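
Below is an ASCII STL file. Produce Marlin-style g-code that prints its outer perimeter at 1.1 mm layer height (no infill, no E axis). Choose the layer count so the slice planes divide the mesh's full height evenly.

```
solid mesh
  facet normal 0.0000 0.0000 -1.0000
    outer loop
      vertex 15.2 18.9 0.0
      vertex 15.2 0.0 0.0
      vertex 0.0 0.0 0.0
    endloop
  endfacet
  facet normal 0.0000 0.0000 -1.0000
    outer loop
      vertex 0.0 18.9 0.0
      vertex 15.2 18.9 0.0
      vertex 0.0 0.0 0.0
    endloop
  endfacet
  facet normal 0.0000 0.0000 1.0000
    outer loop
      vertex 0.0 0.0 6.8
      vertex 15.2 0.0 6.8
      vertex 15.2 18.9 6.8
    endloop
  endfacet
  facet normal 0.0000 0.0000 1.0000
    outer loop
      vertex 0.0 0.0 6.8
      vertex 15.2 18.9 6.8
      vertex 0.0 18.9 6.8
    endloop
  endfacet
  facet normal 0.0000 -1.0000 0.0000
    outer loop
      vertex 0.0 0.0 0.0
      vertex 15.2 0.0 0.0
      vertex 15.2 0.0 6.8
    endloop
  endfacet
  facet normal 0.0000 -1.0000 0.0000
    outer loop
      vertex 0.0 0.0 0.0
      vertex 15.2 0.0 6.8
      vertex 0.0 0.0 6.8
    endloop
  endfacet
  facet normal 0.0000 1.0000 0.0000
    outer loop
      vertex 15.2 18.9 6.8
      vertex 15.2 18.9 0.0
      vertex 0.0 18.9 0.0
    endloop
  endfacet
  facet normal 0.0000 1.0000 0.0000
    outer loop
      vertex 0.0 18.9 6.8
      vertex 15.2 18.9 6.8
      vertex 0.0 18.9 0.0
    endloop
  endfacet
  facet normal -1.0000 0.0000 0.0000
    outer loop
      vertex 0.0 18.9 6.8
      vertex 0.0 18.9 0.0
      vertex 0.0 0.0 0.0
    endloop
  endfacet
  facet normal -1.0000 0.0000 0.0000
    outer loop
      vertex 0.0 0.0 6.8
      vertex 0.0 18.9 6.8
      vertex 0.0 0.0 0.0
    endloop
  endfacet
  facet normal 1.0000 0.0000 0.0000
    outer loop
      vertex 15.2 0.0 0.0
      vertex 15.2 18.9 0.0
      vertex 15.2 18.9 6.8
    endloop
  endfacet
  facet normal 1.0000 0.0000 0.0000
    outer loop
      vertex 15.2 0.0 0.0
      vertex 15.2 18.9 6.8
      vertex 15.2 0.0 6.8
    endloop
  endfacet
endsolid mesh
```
; perimeter-only toolpath
G21 ; units = mm
G90 ; absolute positioning
G28 ; home
; layer 1
G0 Z1.1
G0 X0.0 Y0.0
G1 X15.2 Y0.0
G1 X15.2 Y18.9
G1 X0.0 Y18.9
G1 X0.0 Y0.0
; layer 2
G0 Z2.3
G0 X0.0 Y0.0
G1 X15.2 Y0.0
G1 X15.2 Y18.9
G1 X0.0 Y18.9
G1 X0.0 Y0.0
; layer 3
G0 Z3.4
G0 X0.0 Y0.0
G1 X15.2 Y0.0
G1 X15.2 Y18.9
G1 X0.0 Y18.9
G1 X0.0 Y0.0
; layer 4
G0 Z4.5
G0 X0.0 Y0.0
G1 X15.2 Y0.0
G1 X15.2 Y18.9
G1 X0.0 Y18.9
G1 X0.0 Y0.0
; layer 5
G0 Z5.7
G0 X0.0 Y0.0
G1 X15.2 Y0.0
G1 X15.2 Y18.9
G1 X0.0 Y18.9
G1 X0.0 Y0.0
; layer 6
G0 Z6.8
G0 X0.0 Y0.0
G1 X15.2 Y0.0
G1 X15.2 Y18.9
G1 X0.0 Y18.9
G1 X0.0 Y0.0
M2 ; end

The solid is a rectangular box, roughly 15.2 × 18.9 mm footprint and 6.8 mm tall. Slicing at Δz = 1.1 mm — 6 equal slices spanning the solid's height, so layer i sits at z = i·h/6 — gives 6 non-empty perimeters. Each is a 4-segment closed polygon; G0 lifts to the layer z and rapids to the start vertex, then G1 traces the edges.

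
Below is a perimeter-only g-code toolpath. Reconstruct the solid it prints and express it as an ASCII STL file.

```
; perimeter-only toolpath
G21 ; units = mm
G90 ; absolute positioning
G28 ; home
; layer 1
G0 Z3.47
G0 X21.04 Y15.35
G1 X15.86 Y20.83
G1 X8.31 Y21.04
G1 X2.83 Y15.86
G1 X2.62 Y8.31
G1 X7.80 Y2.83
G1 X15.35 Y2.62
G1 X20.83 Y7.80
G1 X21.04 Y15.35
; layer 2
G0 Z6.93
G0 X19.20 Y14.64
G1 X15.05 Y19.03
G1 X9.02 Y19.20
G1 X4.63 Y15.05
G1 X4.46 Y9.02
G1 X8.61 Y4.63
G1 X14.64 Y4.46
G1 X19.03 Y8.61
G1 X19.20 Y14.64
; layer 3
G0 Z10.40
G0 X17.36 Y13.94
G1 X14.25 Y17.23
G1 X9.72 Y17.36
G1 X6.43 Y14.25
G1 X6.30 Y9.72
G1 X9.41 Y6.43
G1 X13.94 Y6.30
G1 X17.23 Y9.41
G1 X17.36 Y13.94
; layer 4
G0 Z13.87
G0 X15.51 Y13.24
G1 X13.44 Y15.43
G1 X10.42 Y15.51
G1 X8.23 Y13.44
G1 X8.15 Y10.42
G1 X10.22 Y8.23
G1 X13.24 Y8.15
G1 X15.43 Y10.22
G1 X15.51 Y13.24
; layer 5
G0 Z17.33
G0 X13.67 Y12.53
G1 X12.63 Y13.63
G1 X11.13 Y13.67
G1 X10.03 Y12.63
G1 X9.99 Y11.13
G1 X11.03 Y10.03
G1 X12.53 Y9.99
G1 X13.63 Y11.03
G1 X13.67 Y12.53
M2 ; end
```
solid part
  facet normal 0.0000 0.0000 -1.0000
    outer loop
      vertex 7.61 22.88 0.00
      vertex 16.66 22.63 0.00
      vertex 22.88 16.05 0.00
    endloop
  endfacet
  facet normal 0.0000 0.0000 -1.0000
    outer loop
      vertex 1.03 16.66 0.00
      vertex 7.61 22.88 0.00
      vertex 22.88 16.05 0.00
    endloop
  endfacet
  facet normal 0.0000 0.0000 -1.0000
    outer loop
      vertex 0.78 7.61 0.00
      vertex 1.03 16.66 0.00
      vertex 22.88 16.05 0.00
    endloop
  endfacet
  facet normal 0.0000 0.0000 -1.0000
    outer loop
      vertex 7.00 1.03 0.00
      vertex 0.78 7.61 0.00
      vertex 22.88 16.05 0.00
    endloop
  endfacet
  facet normal 0.0000 0.0000 -1.0000
    outer loop
      vertex 16.05 0.78 0.00
      vertex 7.00 1.03 0.00
      vertex 22.88 16.05 0.00
    endloop
  endfacet
  facet normal 0.0000 0.0000 -1.0000
    outer loop
      vertex 22.63 7.00 0.00
      vertex 16.05 0.78 0.00
      vertex 22.88 16.05 0.00
    endloop
  endfacet
  facet normal 0.6433 0.6081 0.4651
    outer loop
      vertex 22.88 16.05 0.00
      vertex 16.66 22.63 0.00
      vertex 11.83 11.83 20.80
    endloop
  endfacet
  facet normal 0.0244 0.8849 0.4651
    outer loop
      vertex 16.66 22.63 0.00
      vertex 7.61 22.88 0.00
      vertex 11.83 11.83 20.80
    endloop
  endfacet
  facet normal -0.6081 0.6433 0.4651
    outer loop
      vertex 7.61 22.88 0.00
      vertex 1.03 16.66 0.00
      vertex 11.83 11.83 20.80
    endloop
  endfacet
  facet normal -0.8849 0.0244 0.4651
    outer loop
      vertex 1.03 16.66 0.00
      vertex 0.78 7.61 0.00
      vertex 11.83 11.83 20.80
    endloop
  endfacet
  facet normal -0.6433 -0.6081 0.4651
    outer loop
      vertex 0.78 7.61 0.00
      vertex 7.00 1.03 0.00
      vertex 11.83 11.83 20.80
    endloop
  endfacet
  facet normal -0.0244 -0.8849 0.4651
    outer loop
      vertex 7.00 1.03 0.00
      vertex 16.05 0.78 0.00
      vertex 11.83 11.83 20.80
    endloop
  endfacet
  facet normal 0.6081 -0.6433 0.4651
    outer loop
      vertex 16.05 0.78 0.00
      vertex 22.63 7.00 0.00
      vertex 11.83 11.83 20.80
    endloop
  endfacet
  facet normal 0.8849 -0.0244 0.4651
    outer loop
      vertex 22.63 7.00 0.00
      vertex 22.88 16.05 0.00
      vertex 11.83 11.83 20.80
    endloop
  endfacet
endsolid part

The G0 Z moves step by Δz≈3.47 mm. The G1 loops shrink linearly with z, so the solid tapers from its base footprint up to z≈20.8. Closing with a flat bottom cap and the tapered top and triangulating gives 14 facets — a regular 8-sided pyramid, base circumscribed radius ≈ 11.8 mm, apex at z ≈ 20.8 mm.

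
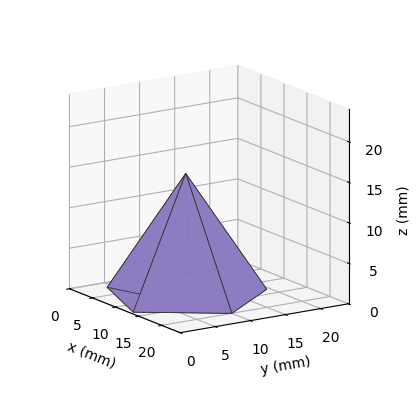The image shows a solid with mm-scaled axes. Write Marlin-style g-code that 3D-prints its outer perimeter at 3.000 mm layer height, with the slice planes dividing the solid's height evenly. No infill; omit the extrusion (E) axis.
Reading the render: the shape is a regular 5-sided pyramid, base circumscribed radius ≈ 10 mm, apex at z ≈ 15 mm (dimensions read to the nearest mm from the axis ticks). For the g-code, the solid's height is divided into equal slices at the stated Δz and each level perimeter traced with G1 moves after a G0 lift.

; perimeter-only toolpath
G21 ; units = mm
G90 ; absolute positioning
G28 ; home
; layer 1
G0 Z3.000
G0 X18.000 Y10.000
G1 X12.472 Y17.609
G1 X3.528 Y14.702
G1 X3.528 Y5.298
G1 X12.472 Y2.391
G1 X18.000 Y10.000
; layer 2
G0 Z6.000
G0 X16.000 Y10.000
G1 X11.854 Y15.707
G1 X5.146 Y13.527
G1 X5.146 Y6.473
G1 X11.854 Y4.293
G1 X16.000 Y10.000
; layer 3
G0 Z9.000
G0 X14.000 Y10.000
G1 X11.236 Y13.804
G1 X6.764 Y12.351
G1 X6.764 Y7.649
G1 X11.236 Y6.196
G1 X14.000 Y10.000
; layer 4
G0 Z12.000
G0 X12.000 Y10.000
G1 X10.618 Y11.902
G1 X8.382 Y11.176
G1 X8.382 Y8.824
G1 X10.618 Y8.098
G1 X12.000 Y10.000
M2 ; end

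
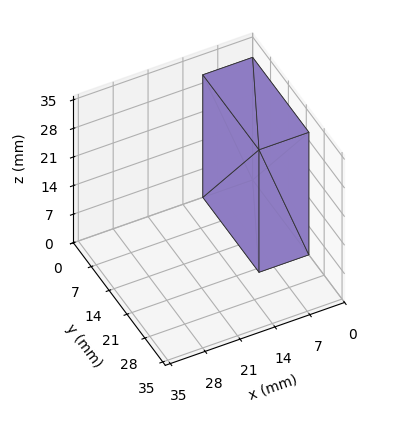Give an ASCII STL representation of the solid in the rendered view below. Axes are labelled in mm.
Reading the render: the shape is a rectangular box, roughly 10 × 22 mm footprint and 30 mm tall (dimensions read to the nearest mm from the axis ticks). For the STL, each face is triangulated and given an outward normal.

solid part
  facet normal 0.0000 0.0000 -1.0000
    outer loop
      vertex 10.000 22.000 0.000
      vertex 10.000 0.000 0.000
      vertex 0.000 0.000 0.000
    endloop
  endfacet
  facet normal 0.0000 0.0000 -1.0000
    outer loop
      vertex 0.000 22.000 0.000
      vertex 10.000 22.000 0.000
      vertex 0.000 0.000 0.000
    endloop
  endfacet
  facet normal 0.0000 0.0000 1.0000
    outer loop
      vertex 0.000 0.000 30.000
      vertex 10.000 0.000 30.000
      vertex 10.000 22.000 30.000
    endloop
  endfacet
  facet normal 0.0000 0.0000 1.0000
    outer loop
      vertex 0.000 0.000 30.000
      vertex 10.000 22.000 30.000
      vertex 0.000 22.000 30.000
    endloop
  endfacet
  facet normal 0.0000 -1.0000 0.0000
    outer loop
      vertex 0.000 0.000 0.000
      vertex 10.000 0.000 0.000
      vertex 10.000 0.000 30.000
    endloop
  endfacet
  facet normal 0.0000 -1.0000 0.0000
    outer loop
      vertex 0.000 0.000 0.000
      vertex 10.000 0.000 30.000
      vertex 0.000 0.000 30.000
    endloop
  endfacet
  facet normal 0.0000 1.0000 0.0000
    outer loop
      vertex 10.000 22.000 30.000
      vertex 10.000 22.000 0.000
      vertex 0.000 22.000 0.000
    endloop
  endfacet
  facet normal 0.0000 1.0000 0.0000
    outer loop
      vertex 0.000 22.000 30.000
      vertex 10.000 22.000 30.000
      vertex 0.000 22.000 0.000
    endloop
  endfacet
  facet normal -1.0000 0.0000 0.0000
    outer loop
      vertex 0.000 22.000 30.000
      vertex 0.000 22.000 0.000
      vertex 0.000 0.000 0.000
    endloop
  endfacet
  facet normal -1.0000 0.0000 0.0000
    outer loop
      vertex 0.000 0.000 30.000
      vertex 0.000 22.000 30.000
      vertex 0.000 0.000 0.000
    endloop
  endfacet
  facet normal 1.0000 0.0000 0.0000
    outer loop
      vertex 10.000 0.000 0.000
      vertex 10.000 22.000 0.000
      vertex 10.000 22.000 30.000
    endloop
  endfacet
  facet normal 1.0000 0.0000 0.0000
    outer loop
      vertex 10.000 0.000 0.000
      vertex 10.000 22.000 30.000
      vertex 10.000 0.000 30.000
    endloop
  endfacet
endsolid part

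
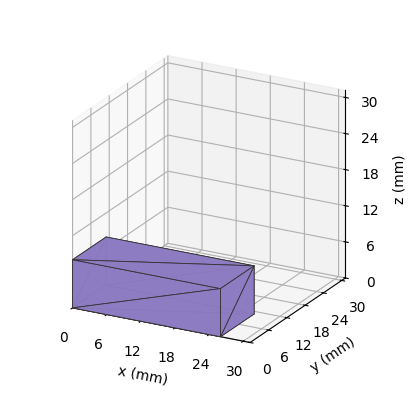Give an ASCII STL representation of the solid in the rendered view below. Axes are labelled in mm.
Reading the render: the shape is a rectangular box, roughly 26 × 11 mm footprint and 8 mm tall (dimensions read to the nearest mm from the axis ticks). For the STL, each face is triangulated and given an outward normal.

solid part
  facet normal 0.0000 0.0000 -1.0000
    outer loop
      vertex 26.0 11.0 0.0
      vertex 26.0 0.0 0.0
      vertex 0.0 0.0 0.0
    endloop
  endfacet
  facet normal 0.0000 0.0000 -1.0000
    outer loop
      vertex 0.0 11.0 0.0
      vertex 26.0 11.0 0.0
      vertex 0.0 0.0 0.0
    endloop
  endfacet
  facet normal 0.0000 0.0000 1.0000
    outer loop
      vertex 0.0 0.0 8.0
      vertex 26.0 0.0 8.0
      vertex 26.0 11.0 8.0
    endloop
  endfacet
  facet normal 0.0000 0.0000 1.0000
    outer loop
      vertex 0.0 0.0 8.0
      vertex 26.0 11.0 8.0
      vertex 0.0 11.0 8.0
    endloop
  endfacet
  facet normal 0.0000 -1.0000 0.0000
    outer loop
      vertex 0.0 0.0 0.0
      vertex 26.0 0.0 0.0
      vertex 26.0 0.0 8.0
    endloop
  endfacet
  facet normal 0.0000 -1.0000 0.0000
    outer loop
      vertex 0.0 0.0 0.0
      vertex 26.0 0.0 8.0
      vertex 0.0 0.0 8.0
    endloop
  endfacet
  facet normal 0.0000 1.0000 0.0000
    outer loop
      vertex 26.0 11.0 8.0
      vertex 26.0 11.0 0.0
      vertex 0.0 11.0 0.0
    endloop
  endfacet
  facet normal 0.0000 1.0000 0.0000
    outer loop
      vertex 0.0 11.0 8.0
      vertex 26.0 11.0 8.0
      vertex 0.0 11.0 0.0
    endloop
  endfacet
  facet normal -1.0000 0.0000 0.0000
    outer loop
      vertex 0.0 11.0 8.0
      vertex 0.0 11.0 0.0
      vertex 0.0 0.0 0.0
    endloop
  endfacet
  facet normal -1.0000 0.0000 0.0000
    outer loop
      vertex 0.0 0.0 8.0
      vertex 0.0 11.0 8.0
      vertex 0.0 0.0 0.0
    endloop
  endfacet
  facet normal 1.0000 0.0000 0.0000
    outer loop
      vertex 26.0 0.0 0.0
      vertex 26.0 11.0 0.0
      vertex 26.0 11.0 8.0
    endloop
  endfacet
  facet normal 1.0000 0.0000 0.0000
    outer loop
      vertex 26.0 0.0 0.0
      vertex 26.0 11.0 8.0
      vertex 26.0 0.0 8.0
    endloop
  endfacet
endsolid part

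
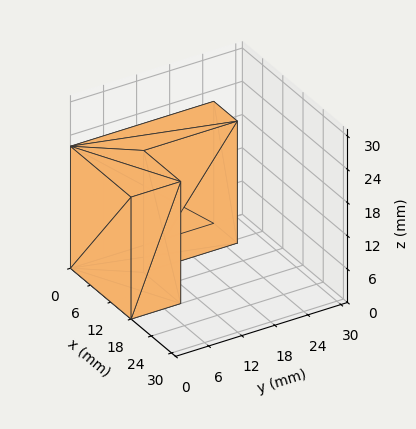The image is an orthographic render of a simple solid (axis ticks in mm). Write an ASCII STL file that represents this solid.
Reading the render: the shape is an L-shaped prism: outer 18 × 26 mm, arm thicknesses ≈ 9 mm (horizontal) and 7 mm (vertical), extruded 22 mm in z (dimensions read to the nearest mm from the axis ticks). For the STL, each face is triangulated and given an outward normal.

solid part
  facet normal 0.0000 0.0000 -1.0000
    outer loop
      vertex 18.000 9.000 0.000
      vertex 18.000 0.000 0.000
      vertex 0.000 0.000 0.000
    endloop
  endfacet
  facet normal 0.0000 0.0000 -1.0000
    outer loop
      vertex 7.000 9.000 0.000
      vertex 18.000 9.000 0.000
      vertex 0.000 0.000 0.000
    endloop
  endfacet
  facet normal 0.0000 0.0000 -1.0000
    outer loop
      vertex 7.000 26.000 0.000
      vertex 7.000 9.000 0.000
      vertex 0.000 0.000 0.000
    endloop
  endfacet
  facet normal 0.0000 0.0000 -1.0000
    outer loop
      vertex 0.000 26.000 0.000
      vertex 7.000 26.000 0.000
      vertex 0.000 0.000 0.000
    endloop
  endfacet
  facet normal 0.0000 0.0000 1.0000
    outer loop
      vertex 0.000 0.000 22.000
      vertex 18.000 0.000 22.000
      vertex 18.000 9.000 22.000
    endloop
  endfacet
  facet normal 0.0000 0.0000 1.0000
    outer loop
      vertex 0.000 0.000 22.000
      vertex 18.000 9.000 22.000
      vertex 7.000 9.000 22.000
    endloop
  endfacet
  facet normal 0.0000 0.0000 1.0000
    outer loop
      vertex 0.000 0.000 22.000
      vertex 7.000 9.000 22.000
      vertex 7.000 26.000 22.000
    endloop
  endfacet
  facet normal 0.0000 0.0000 1.0000
    outer loop
      vertex 0.000 0.000 22.000
      vertex 7.000 26.000 22.000
      vertex 0.000 26.000 22.000
    endloop
  endfacet
  facet normal 0.0000 -1.0000 0.0000
    outer loop
      vertex 0.000 0.000 0.000
      vertex 18.000 0.000 0.000
      vertex 18.000 0.000 22.000
    endloop
  endfacet
  facet normal 0.0000 -1.0000 0.0000
    outer loop
      vertex 0.000 0.000 0.000
      vertex 18.000 0.000 22.000
      vertex 0.000 0.000 22.000
    endloop
  endfacet
  facet normal 1.0000 0.0000 0.0000
    outer loop
      vertex 18.000 0.000 0.000
      vertex 18.000 9.000 0.000
      vertex 18.000 9.000 22.000
    endloop
  endfacet
  facet normal 1.0000 0.0000 0.0000
    outer loop
      vertex 18.000 0.000 0.000
      vertex 18.000 9.000 22.000
      vertex 18.000 0.000 22.000
    endloop
  endfacet
  facet normal 0.0000 1.0000 0.0000
    outer loop
      vertex 18.000 9.000 0.000
      vertex 7.000 9.000 0.000
      vertex 7.000 9.000 22.000
    endloop
  endfacet
  facet normal 0.0000 1.0000 0.0000
    outer loop
      vertex 18.000 9.000 0.000
      vertex 7.000 9.000 22.000
      vertex 18.000 9.000 22.000
    endloop
  endfacet
  facet normal 1.0000 0.0000 0.0000
    outer loop
      vertex 7.000 9.000 0.000
      vertex 7.000 26.000 0.000
      vertex 7.000 26.000 22.000
    endloop
  endfacet
  facet normal 1.0000 0.0000 0.0000
    outer loop
      vertex 7.000 9.000 0.000
      vertex 7.000 26.000 22.000
      vertex 7.000 9.000 22.000
    endloop
  endfacet
  facet normal 0.0000 1.0000 0.0000
    outer loop
      vertex 7.000 26.000 0.000
      vertex 0.000 26.000 0.000
      vertex 0.000 26.000 22.000
    endloop
  endfacet
  facet normal 0.0000 1.0000 0.0000
    outer loop
      vertex 7.000 26.000 0.000
      vertex 0.000 26.000 22.000
      vertex 7.000 26.000 22.000
    endloop
  endfacet
  facet normal -1.0000 0.0000 0.0000
    outer loop
      vertex 0.000 26.000 0.000
      vertex 0.000 0.000 0.000
      vertex 0.000 0.000 22.000
    endloop
  endfacet
  facet normal -1.0000 0.0000 0.0000
    outer loop
      vertex 0.000 26.000 0.000
      vertex 0.000 0.000 22.000
      vertex 0.000 26.000 22.000
    endloop
  endfacet
endsolid part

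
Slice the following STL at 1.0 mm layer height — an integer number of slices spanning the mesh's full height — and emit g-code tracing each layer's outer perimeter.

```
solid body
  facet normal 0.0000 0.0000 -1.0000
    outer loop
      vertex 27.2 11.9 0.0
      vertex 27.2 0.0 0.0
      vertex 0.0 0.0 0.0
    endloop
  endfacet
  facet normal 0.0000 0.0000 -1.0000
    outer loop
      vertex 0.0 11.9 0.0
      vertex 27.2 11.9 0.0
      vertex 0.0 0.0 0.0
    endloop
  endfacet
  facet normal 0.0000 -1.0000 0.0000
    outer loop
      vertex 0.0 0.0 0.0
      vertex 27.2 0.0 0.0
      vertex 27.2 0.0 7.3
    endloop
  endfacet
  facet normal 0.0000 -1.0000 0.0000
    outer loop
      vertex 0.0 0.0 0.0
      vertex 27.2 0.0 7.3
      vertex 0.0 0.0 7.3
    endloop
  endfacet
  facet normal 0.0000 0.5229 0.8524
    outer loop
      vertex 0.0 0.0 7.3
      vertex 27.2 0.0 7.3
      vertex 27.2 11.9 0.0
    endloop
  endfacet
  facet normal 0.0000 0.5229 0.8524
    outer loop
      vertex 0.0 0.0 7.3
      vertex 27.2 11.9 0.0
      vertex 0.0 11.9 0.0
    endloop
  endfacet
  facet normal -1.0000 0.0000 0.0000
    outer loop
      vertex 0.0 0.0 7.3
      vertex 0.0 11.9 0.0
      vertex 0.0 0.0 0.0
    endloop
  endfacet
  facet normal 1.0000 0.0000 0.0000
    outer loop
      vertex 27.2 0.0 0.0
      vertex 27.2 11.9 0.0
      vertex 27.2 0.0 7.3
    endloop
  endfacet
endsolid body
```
; perimeter-only toolpath
G21 ; units = mm
G90 ; absolute positioning
G28 ; home
; layer 1
G0 Z1.0
G0 X0.0 Y0.0
G1 X27.2 Y0.0
G1 X27.2 Y10.2
G1 X0.0 Y10.2
G1 X0.0 Y0.0
; layer 2
G0 Z2.1
G0 X0.0 Y0.0
G1 X27.2 Y0.0
G1 X27.2 Y8.5
G1 X0.0 Y8.5
G1 X0.0 Y0.0
; layer 3
G0 Z3.1
G0 X0.0 Y0.0
G1 X27.2 Y0.0
G1 X27.2 Y6.8
G1 X0.0 Y6.8
G1 X0.0 Y0.0
; layer 4
G0 Z4.2
G0 X0.0 Y0.0
G1 X27.2 Y0.0
G1 X27.2 Y5.1
G1 X0.0 Y5.1
G1 X0.0 Y0.0
; layer 5
G0 Z5.2
G0 X0.0 Y0.0
G1 X27.2 Y0.0
G1 X27.2 Y3.4
G1 X0.0 Y3.4
G1 X0.0 Y0.0
; layer 6
G0 Z6.3
G0 X0.0 Y0.0
G1 X27.2 Y0.0
G1 X27.2 Y1.7
G1 X0.0 Y1.7
G1 X0.0 Y0.0
M2 ; end

The solid is a wedge (ramp): 27.2 × 11.9 mm base, rising to 7.3 mm along the y=0 edge and sloping linearly to z=0 at y=11.9. Slicing at Δz = 1.0 mm — 7 equal slices spanning the solid's height, so layer i sits at z = i·h/7 — gives 6 non-empty perimeters. Each is a 4-segment closed polygon; G0 lifts to the layer z and rapids to the start vertex, then G1 traces the edges. The cross-section shrinks linearly with z (the slice at the apex is degenerate and omitted).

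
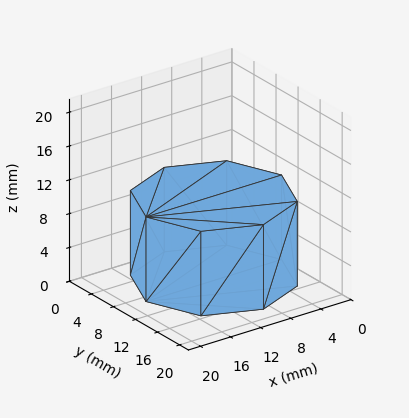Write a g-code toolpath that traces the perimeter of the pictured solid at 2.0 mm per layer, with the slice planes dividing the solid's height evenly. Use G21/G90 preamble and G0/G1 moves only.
Reading the render: the shape is a regular 8-sided prism (a cylinder approximated with 8 flat sides), circumscribed radius ≈ 9 mm, height ≈ 10 mm (dimensions read to the nearest mm from the axis ticks). For the g-code, the solid's height is divided into equal slices at the stated Δz and each level perimeter traced with G1 moves after a G0 lift.

; perimeter-only toolpath
G21 ; units = mm
G90 ; absolute positioning
G28 ; home
; layer 1
G0 Z2.0
G0 X18.0 Y9.0
G1 X15.4 Y15.4
G1 X9.0 Y18.0
G1 X2.6 Y15.4
G1 X0.0 Y9.0
G1 X2.6 Y2.6
G1 X9.0 Y0.0
G1 X15.4 Y2.6
G1 X18.0 Y9.0
; layer 2
G0 Z4.0
G0 X18.0 Y9.0
G1 X15.4 Y15.4
G1 X9.0 Y18.0
G1 X2.6 Y15.4
G1 X0.0 Y9.0
G1 X2.6 Y2.6
G1 X9.0 Y0.0
G1 X15.4 Y2.6
G1 X18.0 Y9.0
; layer 3
G0 Z6.0
G0 X18.0 Y9.0
G1 X15.4 Y15.4
G1 X9.0 Y18.0
G1 X2.6 Y15.4
G1 X0.0 Y9.0
G1 X2.6 Y2.6
G1 X9.0 Y0.0
G1 X15.4 Y2.6
G1 X18.0 Y9.0
; layer 4
G0 Z8.0
G0 X18.0 Y9.0
G1 X15.4 Y15.4
G1 X9.0 Y18.0
G1 X2.6 Y15.4
G1 X0.0 Y9.0
G1 X2.6 Y2.6
G1 X9.0 Y0.0
G1 X15.4 Y2.6
G1 X18.0 Y9.0
; layer 5
G0 Z10.0
G0 X18.0 Y9.0
G1 X15.4 Y15.4
G1 X9.0 Y18.0
G1 X2.6 Y15.4
G1 X0.0 Y9.0
G1 X2.6 Y2.6
G1 X9.0 Y0.0
G1 X15.4 Y2.6
G1 X18.0 Y9.0
M2 ; end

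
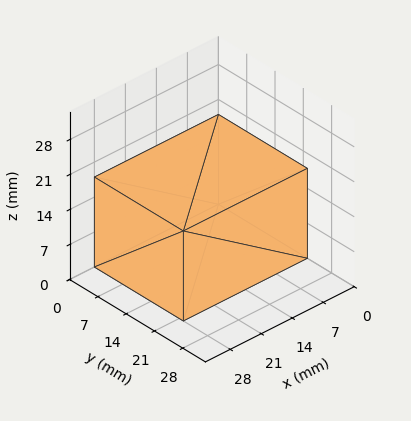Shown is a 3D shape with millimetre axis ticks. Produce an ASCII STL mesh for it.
Reading the render: the shape is a rectangular box, roughly 28 × 22 mm footprint and 18 mm tall (dimensions read to the nearest mm from the axis ticks). For the STL, each face is triangulated and given an outward normal.

solid part
  facet normal 0.0000 0.0000 -1.0000
    outer loop
      vertex 28.000 22.000 0.000
      vertex 28.000 0.000 0.000
      vertex 0.000 0.000 0.000
    endloop
  endfacet
  facet normal 0.0000 0.0000 -1.0000
    outer loop
      vertex 0.000 22.000 0.000
      vertex 28.000 22.000 0.000
      vertex 0.000 0.000 0.000
    endloop
  endfacet
  facet normal 0.0000 0.0000 1.0000
    outer loop
      vertex 0.000 0.000 18.000
      vertex 28.000 0.000 18.000
      vertex 28.000 22.000 18.000
    endloop
  endfacet
  facet normal 0.0000 0.0000 1.0000
    outer loop
      vertex 0.000 0.000 18.000
      vertex 28.000 22.000 18.000
      vertex 0.000 22.000 18.000
    endloop
  endfacet
  facet normal 0.0000 -1.0000 0.0000
    outer loop
      vertex 0.000 0.000 0.000
      vertex 28.000 0.000 0.000
      vertex 28.000 0.000 18.000
    endloop
  endfacet
  facet normal 0.0000 -1.0000 0.0000
    outer loop
      vertex 0.000 0.000 0.000
      vertex 28.000 0.000 18.000
      vertex 0.000 0.000 18.000
    endloop
  endfacet
  facet normal 0.0000 1.0000 0.0000
    outer loop
      vertex 28.000 22.000 18.000
      vertex 28.000 22.000 0.000
      vertex 0.000 22.000 0.000
    endloop
  endfacet
  facet normal 0.0000 1.0000 0.0000
    outer loop
      vertex 0.000 22.000 18.000
      vertex 28.000 22.000 18.000
      vertex 0.000 22.000 0.000
    endloop
  endfacet
  facet normal -1.0000 0.0000 0.0000
    outer loop
      vertex 0.000 22.000 18.000
      vertex 0.000 22.000 0.000
      vertex 0.000 0.000 0.000
    endloop
  endfacet
  facet normal -1.0000 0.0000 0.0000
    outer loop
      vertex 0.000 0.000 18.000
      vertex 0.000 22.000 18.000
      vertex 0.000 0.000 0.000
    endloop
  endfacet
  facet normal 1.0000 0.0000 0.0000
    outer loop
      vertex 28.000 0.000 0.000
      vertex 28.000 22.000 0.000
      vertex 28.000 22.000 18.000
    endloop
  endfacet
  facet normal 1.0000 0.0000 0.0000
    outer loop
      vertex 28.000 0.000 0.000
      vertex 28.000 22.000 18.000
      vertex 28.000 0.000 18.000
    endloop
  endfacet
endsolid part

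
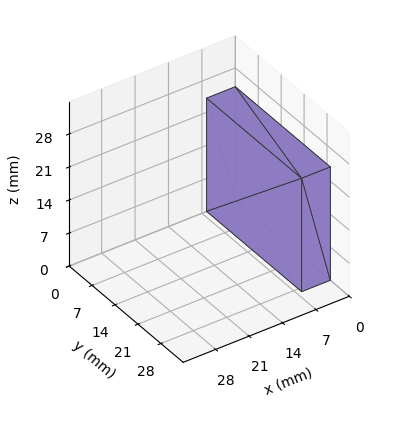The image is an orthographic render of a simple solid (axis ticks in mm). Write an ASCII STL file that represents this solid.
Reading the render: the shape is a rectangular box, roughly 6 × 29 mm footprint and 24 mm tall (dimensions read to the nearest mm from the axis ticks). For the STL, each face is triangulated and given an outward normal.

solid part
  facet normal 0.0000 0.0000 -1.0000
    outer loop
      vertex 6.00 29.00 0.00
      vertex 6.00 0.00 0.00
      vertex 0.00 0.00 0.00
    endloop
  endfacet
  facet normal 0.0000 0.0000 -1.0000
    outer loop
      vertex 0.00 29.00 0.00
      vertex 6.00 29.00 0.00
      vertex 0.00 0.00 0.00
    endloop
  endfacet
  facet normal 0.0000 0.0000 1.0000
    outer loop
      vertex 0.00 0.00 24.00
      vertex 6.00 0.00 24.00
      vertex 6.00 29.00 24.00
    endloop
  endfacet
  facet normal 0.0000 0.0000 1.0000
    outer loop
      vertex 0.00 0.00 24.00
      vertex 6.00 29.00 24.00
      vertex 0.00 29.00 24.00
    endloop
  endfacet
  facet normal 0.0000 -1.0000 0.0000
    outer loop
      vertex 0.00 0.00 0.00
      vertex 6.00 0.00 0.00
      vertex 6.00 0.00 24.00
    endloop
  endfacet
  facet normal 0.0000 -1.0000 0.0000
    outer loop
      vertex 0.00 0.00 0.00
      vertex 6.00 0.00 24.00
      vertex 0.00 0.00 24.00
    endloop
  endfacet
  facet normal 0.0000 1.0000 0.0000
    outer loop
      vertex 6.00 29.00 24.00
      vertex 6.00 29.00 0.00
      vertex 0.00 29.00 0.00
    endloop
  endfacet
  facet normal 0.0000 1.0000 0.0000
    outer loop
      vertex 0.00 29.00 24.00
      vertex 6.00 29.00 24.00
      vertex 0.00 29.00 0.00
    endloop
  endfacet
  facet normal -1.0000 0.0000 0.0000
    outer loop
      vertex 0.00 29.00 24.00
      vertex 0.00 29.00 0.00
      vertex 0.00 0.00 0.00
    endloop
  endfacet
  facet normal -1.0000 0.0000 0.0000
    outer loop
      vertex 0.00 0.00 24.00
      vertex 0.00 29.00 24.00
      vertex 0.00 0.00 0.00
    endloop
  endfacet
  facet normal 1.0000 0.0000 0.0000
    outer loop
      vertex 6.00 0.00 0.00
      vertex 6.00 29.00 0.00
      vertex 6.00 29.00 24.00
    endloop
  endfacet
  facet normal 1.0000 0.0000 0.0000
    outer loop
      vertex 6.00 0.00 0.00
      vertex 6.00 29.00 24.00
      vertex 6.00 0.00 24.00
    endloop
  endfacet
endsolid part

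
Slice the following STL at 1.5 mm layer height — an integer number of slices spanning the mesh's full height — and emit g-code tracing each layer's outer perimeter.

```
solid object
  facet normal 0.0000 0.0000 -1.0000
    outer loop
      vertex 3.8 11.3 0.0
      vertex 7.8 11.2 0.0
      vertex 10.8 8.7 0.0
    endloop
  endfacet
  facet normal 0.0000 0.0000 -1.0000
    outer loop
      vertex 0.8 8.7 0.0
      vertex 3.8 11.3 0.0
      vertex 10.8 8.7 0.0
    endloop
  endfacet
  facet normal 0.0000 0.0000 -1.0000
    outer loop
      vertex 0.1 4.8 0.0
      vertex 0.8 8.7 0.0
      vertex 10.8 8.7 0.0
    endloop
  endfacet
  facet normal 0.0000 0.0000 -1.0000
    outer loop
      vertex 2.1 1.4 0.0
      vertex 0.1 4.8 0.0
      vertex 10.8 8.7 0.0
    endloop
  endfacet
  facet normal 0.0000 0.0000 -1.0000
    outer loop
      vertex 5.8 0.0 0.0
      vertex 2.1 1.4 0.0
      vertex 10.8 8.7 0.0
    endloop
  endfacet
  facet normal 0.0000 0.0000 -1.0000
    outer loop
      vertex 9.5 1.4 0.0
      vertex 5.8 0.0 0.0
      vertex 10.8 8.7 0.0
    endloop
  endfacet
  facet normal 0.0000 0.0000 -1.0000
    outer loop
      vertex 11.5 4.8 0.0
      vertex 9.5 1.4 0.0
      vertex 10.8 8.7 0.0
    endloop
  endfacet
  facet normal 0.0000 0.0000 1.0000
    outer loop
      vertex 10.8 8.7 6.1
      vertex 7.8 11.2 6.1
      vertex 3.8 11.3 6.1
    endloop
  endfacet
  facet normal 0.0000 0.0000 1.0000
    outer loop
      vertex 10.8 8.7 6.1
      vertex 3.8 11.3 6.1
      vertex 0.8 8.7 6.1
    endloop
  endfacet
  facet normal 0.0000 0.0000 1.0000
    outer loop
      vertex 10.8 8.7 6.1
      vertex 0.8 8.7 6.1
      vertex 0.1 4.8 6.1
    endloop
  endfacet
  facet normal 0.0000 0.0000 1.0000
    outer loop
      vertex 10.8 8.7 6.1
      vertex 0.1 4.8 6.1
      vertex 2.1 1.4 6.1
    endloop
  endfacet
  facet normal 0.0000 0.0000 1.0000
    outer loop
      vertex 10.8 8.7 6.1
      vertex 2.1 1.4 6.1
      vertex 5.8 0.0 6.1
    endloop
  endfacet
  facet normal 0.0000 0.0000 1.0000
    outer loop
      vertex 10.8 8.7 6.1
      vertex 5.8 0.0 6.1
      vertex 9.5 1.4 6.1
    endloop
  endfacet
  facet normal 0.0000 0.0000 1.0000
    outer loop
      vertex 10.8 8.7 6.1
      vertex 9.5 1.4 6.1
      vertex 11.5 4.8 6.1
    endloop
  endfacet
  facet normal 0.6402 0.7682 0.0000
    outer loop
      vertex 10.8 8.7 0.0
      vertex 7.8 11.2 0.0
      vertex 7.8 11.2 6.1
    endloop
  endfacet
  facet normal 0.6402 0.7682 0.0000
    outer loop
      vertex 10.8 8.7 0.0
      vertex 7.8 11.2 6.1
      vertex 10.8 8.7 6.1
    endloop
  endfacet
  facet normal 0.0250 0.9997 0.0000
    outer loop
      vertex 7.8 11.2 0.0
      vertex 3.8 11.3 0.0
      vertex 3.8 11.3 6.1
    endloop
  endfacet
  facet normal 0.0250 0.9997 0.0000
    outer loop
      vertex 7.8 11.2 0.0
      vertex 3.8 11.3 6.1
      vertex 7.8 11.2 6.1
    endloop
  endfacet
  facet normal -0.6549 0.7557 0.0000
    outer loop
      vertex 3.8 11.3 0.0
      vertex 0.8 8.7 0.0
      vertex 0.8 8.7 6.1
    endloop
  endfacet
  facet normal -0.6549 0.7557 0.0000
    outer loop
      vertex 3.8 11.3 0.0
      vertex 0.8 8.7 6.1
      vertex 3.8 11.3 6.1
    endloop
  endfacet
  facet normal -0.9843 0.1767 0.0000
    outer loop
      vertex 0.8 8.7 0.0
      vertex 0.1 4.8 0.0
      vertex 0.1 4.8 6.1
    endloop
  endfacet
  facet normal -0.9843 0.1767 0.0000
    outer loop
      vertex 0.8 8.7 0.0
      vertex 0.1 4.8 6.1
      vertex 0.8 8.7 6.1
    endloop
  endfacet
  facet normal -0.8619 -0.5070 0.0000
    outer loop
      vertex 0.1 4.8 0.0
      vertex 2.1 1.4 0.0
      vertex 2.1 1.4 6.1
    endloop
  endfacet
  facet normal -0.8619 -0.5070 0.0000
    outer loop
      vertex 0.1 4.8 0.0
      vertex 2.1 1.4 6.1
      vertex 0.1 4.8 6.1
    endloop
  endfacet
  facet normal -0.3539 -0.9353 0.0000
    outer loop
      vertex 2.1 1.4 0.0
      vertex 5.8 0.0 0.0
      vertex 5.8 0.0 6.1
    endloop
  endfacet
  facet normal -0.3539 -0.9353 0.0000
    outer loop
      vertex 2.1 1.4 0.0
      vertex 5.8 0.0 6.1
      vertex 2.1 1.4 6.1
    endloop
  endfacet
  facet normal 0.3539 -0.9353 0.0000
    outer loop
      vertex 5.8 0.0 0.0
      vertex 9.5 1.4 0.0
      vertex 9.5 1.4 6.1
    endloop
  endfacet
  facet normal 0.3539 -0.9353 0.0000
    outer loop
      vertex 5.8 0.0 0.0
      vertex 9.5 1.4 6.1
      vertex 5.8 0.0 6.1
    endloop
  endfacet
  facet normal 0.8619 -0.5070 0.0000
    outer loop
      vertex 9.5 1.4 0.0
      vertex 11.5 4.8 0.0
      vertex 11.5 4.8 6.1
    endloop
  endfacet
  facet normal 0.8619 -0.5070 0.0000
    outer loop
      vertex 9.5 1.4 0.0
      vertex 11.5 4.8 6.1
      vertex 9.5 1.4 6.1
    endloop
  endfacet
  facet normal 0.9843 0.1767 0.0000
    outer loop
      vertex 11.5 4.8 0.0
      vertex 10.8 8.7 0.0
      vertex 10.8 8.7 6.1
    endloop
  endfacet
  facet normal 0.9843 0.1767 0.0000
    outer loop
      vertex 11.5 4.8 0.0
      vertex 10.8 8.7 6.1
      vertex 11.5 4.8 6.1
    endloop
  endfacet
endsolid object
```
; perimeter-only toolpath
G21 ; units = mm
G90 ; absolute positioning
G28 ; home
; layer 1
G0 Z1.5
G0 X10.8 Y8.7
G1 X7.8 Y11.2
G1 X3.8 Y11.3
G1 X0.8 Y8.7
G1 X0.1 Y4.8
G1 X2.1 Y1.4
G1 X5.8 Y0.0
G1 X9.5 Y1.4
G1 X11.5 Y4.8
G1 X10.8 Y8.7
; layer 2
G0 Z3.0
G0 X10.8 Y8.7
G1 X7.8 Y11.2
G1 X3.8 Y11.3
G1 X0.8 Y8.7
G1 X0.1 Y4.8
G1 X2.1 Y1.4
G1 X5.8 Y0.0
G1 X9.5 Y1.4
G1 X11.5 Y4.8
G1 X10.8 Y8.7
; layer 3
G0 Z4.6
G0 X10.8 Y8.7
G1 X7.8 Y11.2
G1 X3.8 Y11.3
G1 X0.8 Y8.7
G1 X0.1 Y4.8
G1 X2.1 Y1.4
G1 X5.8 Y0.0
G1 X9.5 Y1.4
G1 X11.5 Y4.8
G1 X10.8 Y8.7
; layer 4
G0 Z6.1
G0 X10.8 Y8.7
G1 X7.8 Y11.2
G1 X3.8 Y11.3
G1 X0.8 Y8.7
G1 X0.1 Y4.8
G1 X2.1 Y1.4
G1 X5.8 Y0.0
G1 X9.5 Y1.4
G1 X11.5 Y4.8
G1 X10.8 Y8.7
M2 ; end

The solid is a regular 9-sided prism (a cylinder approximated with 9 flat sides), circumscribed radius ≈ 5.8 mm, height ≈ 6.1 mm. Slicing at Δz = 1.5 mm — 4 equal slices spanning the solid's height, so layer i sits at z = i·h/4 — gives 4 non-empty perimeters. Each is a 9-segment closed polygon; G0 lifts to the layer z and rapids to the start vertex, then G1 traces the edges.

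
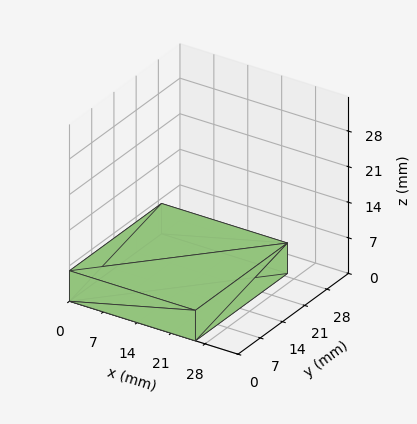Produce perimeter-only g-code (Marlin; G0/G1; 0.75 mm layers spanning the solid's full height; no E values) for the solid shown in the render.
Reading the render: the shape is a rectangular box, roughly 26 × 29 mm footprint and 6 mm tall (dimensions read to the nearest mm from the axis ticks). For the g-code, the solid's height is divided into equal slices at the stated Δz and each level perimeter traced with G1 moves after a G0 lift.

; perimeter-only toolpath
G21 ; units = mm
G90 ; absolute positioning
G28 ; home
; layer 1
G0 Z0.75
G0 X0.00 Y0.00
G1 X26.00 Y0.00
G1 X26.00 Y29.00
G1 X0.00 Y29.00
G1 X0.00 Y0.00
; layer 2
G0 Z1.50
G0 X0.00 Y0.00
G1 X26.00 Y0.00
G1 X26.00 Y29.00
G1 X0.00 Y29.00
G1 X0.00 Y0.00
; layer 3
G0 Z2.25
G0 X0.00 Y0.00
G1 X26.00 Y0.00
G1 X26.00 Y29.00
G1 X0.00 Y29.00
G1 X0.00 Y0.00
; layer 4
G0 Z3.00
G0 X0.00 Y0.00
G1 X26.00 Y0.00
G1 X26.00 Y29.00
G1 X0.00 Y29.00
G1 X0.00 Y0.00
; layer 5
G0 Z3.75
G0 X0.00 Y0.00
G1 X26.00 Y0.00
G1 X26.00 Y29.00
G1 X0.00 Y29.00
G1 X0.00 Y0.00
; layer 6
G0 Z4.50
G0 X0.00 Y0.00
G1 X26.00 Y0.00
G1 X26.00 Y29.00
G1 X0.00 Y29.00
G1 X0.00 Y0.00
; layer 7
G0 Z5.25
G0 X0.00 Y0.00
G1 X26.00 Y0.00
G1 X26.00 Y29.00
G1 X0.00 Y29.00
G1 X0.00 Y0.00
; layer 8
G0 Z6.00
G0 X0.00 Y0.00
G1 X26.00 Y0.00
G1 X26.00 Y29.00
G1 X0.00 Y29.00
G1 X0.00 Y0.00
M2 ; end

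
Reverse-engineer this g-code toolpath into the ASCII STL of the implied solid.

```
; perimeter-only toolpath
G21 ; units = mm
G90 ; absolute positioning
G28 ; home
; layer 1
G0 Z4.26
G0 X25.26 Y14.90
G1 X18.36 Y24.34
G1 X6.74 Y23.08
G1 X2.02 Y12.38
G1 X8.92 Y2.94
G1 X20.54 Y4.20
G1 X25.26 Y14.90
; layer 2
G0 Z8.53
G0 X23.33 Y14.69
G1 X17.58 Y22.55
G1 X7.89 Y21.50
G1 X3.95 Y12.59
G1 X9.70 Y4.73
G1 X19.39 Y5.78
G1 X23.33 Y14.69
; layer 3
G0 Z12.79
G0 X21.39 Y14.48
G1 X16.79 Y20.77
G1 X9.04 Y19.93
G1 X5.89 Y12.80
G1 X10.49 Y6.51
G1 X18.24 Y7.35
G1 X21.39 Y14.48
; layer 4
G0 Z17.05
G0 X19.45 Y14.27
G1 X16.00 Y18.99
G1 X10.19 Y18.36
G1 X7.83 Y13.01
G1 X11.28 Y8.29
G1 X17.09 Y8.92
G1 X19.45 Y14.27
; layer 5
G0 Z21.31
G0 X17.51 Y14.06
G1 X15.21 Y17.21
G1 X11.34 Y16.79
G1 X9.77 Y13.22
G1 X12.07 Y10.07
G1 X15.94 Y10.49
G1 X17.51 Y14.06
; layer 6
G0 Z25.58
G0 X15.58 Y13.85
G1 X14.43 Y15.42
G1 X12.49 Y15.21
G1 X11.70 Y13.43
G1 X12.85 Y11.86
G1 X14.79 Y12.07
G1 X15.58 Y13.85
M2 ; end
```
solid part
  facet normal 0.0000 0.0000 -1.0000
    outer loop
      vertex 5.59 24.65 0.00
      vertex 19.15 26.12 0.00
      vertex 27.20 15.11 0.00
    endloop
  endfacet
  facet normal 0.0000 0.0000 -1.0000
    outer loop
      vertex 0.08 12.17 0.00
      vertex 5.59 24.65 0.00
      vertex 27.20 15.11 0.00
    endloop
  endfacet
  facet normal 0.0000 0.0000 -1.0000
    outer loop
      vertex 8.13 1.16 0.00
      vertex 0.08 12.17 0.00
      vertex 27.20 15.11 0.00
    endloop
  endfacet
  facet normal 0.0000 0.0000 -1.0000
    outer loop
      vertex 21.69 2.63 0.00
      vertex 8.13 1.16 0.00
      vertex 27.20 15.11 0.00
    endloop
  endfacet
  facet normal 0.7506 0.5488 0.3681
    outer loop
      vertex 27.20 15.11 0.00
      vertex 19.15 26.12 0.00
      vertex 13.64 13.64 29.84
    endloop
  endfacet
  facet normal -0.1002 0.9244 0.3681
    outer loop
      vertex 19.15 26.12 0.00
      vertex 5.59 24.65 0.00
      vertex 13.64 13.64 29.84
    endloop
  endfacet
  facet normal -0.8506 0.3755 0.3680
    outer loop
      vertex 5.59 24.65 0.00
      vertex 0.08 12.17 0.00
      vertex 13.64 13.64 29.84
    endloop
  endfacet
  facet normal -0.7506 -0.5488 0.3681
    outer loop
      vertex 0.08 12.17 0.00
      vertex 8.13 1.16 0.00
      vertex 13.64 13.64 29.84
    endloop
  endfacet
  facet normal 0.1002 -0.9244 0.3681
    outer loop
      vertex 8.13 1.16 0.00
      vertex 21.69 2.63 0.00
      vertex 13.64 13.64 29.84
    endloop
  endfacet
  facet normal 0.8506 -0.3755 0.3680
    outer loop
      vertex 21.69 2.63 0.00
      vertex 27.20 15.11 0.00
      vertex 13.64 13.64 29.84
    endloop
  endfacet
endsolid part

The G0 Z moves step by Δz≈4.26 mm. The G1 loops shrink linearly with z, so the solid tapers from its base footprint up to z≈29.8. Closing with a flat bottom cap and the tapered top and triangulating gives 10 facets — a regular 6-sided pyramid, base circumscribed radius ≈ 13.6 mm, apex at z ≈ 29.8 mm.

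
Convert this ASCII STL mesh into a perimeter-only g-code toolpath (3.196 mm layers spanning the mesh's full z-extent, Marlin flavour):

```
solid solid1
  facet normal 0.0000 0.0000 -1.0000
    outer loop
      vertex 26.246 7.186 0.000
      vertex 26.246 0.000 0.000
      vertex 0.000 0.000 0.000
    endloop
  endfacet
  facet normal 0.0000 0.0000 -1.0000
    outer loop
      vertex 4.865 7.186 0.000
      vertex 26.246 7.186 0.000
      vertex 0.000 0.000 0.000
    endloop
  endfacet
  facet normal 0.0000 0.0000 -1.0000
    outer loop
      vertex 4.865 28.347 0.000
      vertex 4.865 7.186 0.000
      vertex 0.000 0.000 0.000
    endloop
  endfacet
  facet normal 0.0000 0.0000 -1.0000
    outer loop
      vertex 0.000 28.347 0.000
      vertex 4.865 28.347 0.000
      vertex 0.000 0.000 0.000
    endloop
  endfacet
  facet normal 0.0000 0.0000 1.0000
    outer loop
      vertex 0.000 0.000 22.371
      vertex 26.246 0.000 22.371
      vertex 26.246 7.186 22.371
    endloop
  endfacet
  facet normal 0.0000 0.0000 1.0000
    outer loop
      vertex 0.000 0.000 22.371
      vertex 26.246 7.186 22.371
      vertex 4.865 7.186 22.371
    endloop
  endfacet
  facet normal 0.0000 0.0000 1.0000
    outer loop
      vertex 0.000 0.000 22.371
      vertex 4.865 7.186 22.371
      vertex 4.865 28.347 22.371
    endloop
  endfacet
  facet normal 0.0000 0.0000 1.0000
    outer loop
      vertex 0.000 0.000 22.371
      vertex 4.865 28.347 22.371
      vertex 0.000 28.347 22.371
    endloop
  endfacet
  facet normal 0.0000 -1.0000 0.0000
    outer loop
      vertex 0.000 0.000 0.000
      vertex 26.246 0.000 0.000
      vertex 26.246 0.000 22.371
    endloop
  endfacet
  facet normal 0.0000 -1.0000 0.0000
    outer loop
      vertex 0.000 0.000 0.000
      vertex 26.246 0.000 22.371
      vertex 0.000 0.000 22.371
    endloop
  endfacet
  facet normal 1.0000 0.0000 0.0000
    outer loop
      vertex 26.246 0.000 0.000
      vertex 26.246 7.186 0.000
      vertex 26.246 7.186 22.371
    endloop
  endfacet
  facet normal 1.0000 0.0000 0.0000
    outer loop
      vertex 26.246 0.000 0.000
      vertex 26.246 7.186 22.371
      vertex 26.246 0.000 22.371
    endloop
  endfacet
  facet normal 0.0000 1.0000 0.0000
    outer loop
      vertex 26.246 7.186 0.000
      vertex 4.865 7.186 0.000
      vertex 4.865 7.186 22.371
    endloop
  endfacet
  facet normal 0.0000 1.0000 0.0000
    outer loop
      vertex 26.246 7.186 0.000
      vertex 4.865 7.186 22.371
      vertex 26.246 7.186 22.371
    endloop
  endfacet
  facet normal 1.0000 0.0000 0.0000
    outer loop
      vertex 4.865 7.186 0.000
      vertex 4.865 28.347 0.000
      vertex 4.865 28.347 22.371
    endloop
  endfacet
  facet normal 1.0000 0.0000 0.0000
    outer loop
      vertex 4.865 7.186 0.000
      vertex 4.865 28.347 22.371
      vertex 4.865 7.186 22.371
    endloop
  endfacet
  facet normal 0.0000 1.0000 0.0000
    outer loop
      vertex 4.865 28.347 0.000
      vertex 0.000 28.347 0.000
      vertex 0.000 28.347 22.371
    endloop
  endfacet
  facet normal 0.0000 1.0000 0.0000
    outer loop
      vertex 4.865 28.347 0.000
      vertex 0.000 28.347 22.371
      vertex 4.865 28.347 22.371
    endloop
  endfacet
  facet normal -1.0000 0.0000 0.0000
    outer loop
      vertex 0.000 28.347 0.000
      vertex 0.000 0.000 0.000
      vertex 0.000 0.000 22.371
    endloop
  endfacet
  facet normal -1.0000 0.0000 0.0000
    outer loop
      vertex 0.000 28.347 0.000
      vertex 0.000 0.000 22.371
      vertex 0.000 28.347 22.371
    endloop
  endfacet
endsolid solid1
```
; perimeter-only toolpath
G21 ; units = mm
G90 ; absolute positioning
G28 ; home
; layer 1
G0 Z3.196
G0 X0.000 Y0.000
G1 X26.246 Y0.000
G1 X26.246 Y7.186
G1 X4.865 Y7.186
G1 X4.865 Y28.347
G1 X0.000 Y28.347
G1 X0.000 Y0.000
; layer 2
G0 Z6.392
G0 X0.000 Y0.000
G1 X26.246 Y0.000
G1 X26.246 Y7.186
G1 X4.865 Y7.186
G1 X4.865 Y28.347
G1 X0.000 Y28.347
G1 X0.000 Y0.000
; layer 3
G0 Z9.588
G0 X0.000 Y0.000
G1 X26.246 Y0.000
G1 X26.246 Y7.186
G1 X4.865 Y7.186
G1 X4.865 Y28.347
G1 X0.000 Y28.347
G1 X0.000 Y0.000
; layer 4
G0 Z12.783
G0 X0.000 Y0.000
G1 X26.246 Y0.000
G1 X26.246 Y7.186
G1 X4.865 Y7.186
G1 X4.865 Y28.347
G1 X0.000 Y28.347
G1 X0.000 Y0.000
; layer 5
G0 Z15.979
G0 X0.000 Y0.000
G1 X26.246 Y0.000
G1 X26.246 Y7.186
G1 X4.865 Y7.186
G1 X4.865 Y28.347
G1 X0.000 Y28.347
G1 X0.000 Y0.000
; layer 6
G0 Z19.175
G0 X0.000 Y0.000
G1 X26.246 Y0.000
G1 X26.246 Y7.186
G1 X4.865 Y7.186
G1 X4.865 Y28.347
G1 X0.000 Y28.347
G1 X0.000 Y0.000
; layer 7
G0 Z22.371
G0 X0.000 Y0.000
G1 X26.246 Y0.000
G1 X26.246 Y7.186
G1 X4.865 Y7.186
G1 X4.865 Y28.347
G1 X0.000 Y28.347
G1 X0.000 Y0.000
M2 ; end

The solid is an L-shaped prism: outer 26.2 × 28.3 mm, arm thicknesses ≈ 7.19 mm (horizontal) and 4.87 mm (vertical), extruded 22.4 mm in z. Slicing at Δz = 3.196 mm — 7 equal slices spanning the solid's height, so layer i sits at z = i·h/7 — gives 7 non-empty perimeters. Each is a 6-segment closed polygon; G0 lifts to the layer z and rapids to the start vertex, then G1 traces the edges.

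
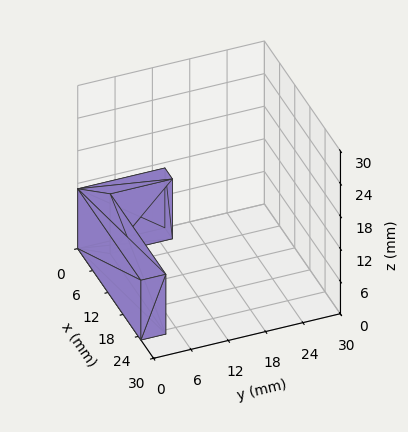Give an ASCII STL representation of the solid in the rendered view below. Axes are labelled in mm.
Reading the render: the shape is an L-shaped prism: outer 25 × 14 mm, arm thicknesses ≈ 4 mm (horizontal) and 3 mm (vertical), extruded 11 mm in z (dimensions read to the nearest mm from the axis ticks). For the STL, each face is triangulated and given an outward normal.

solid part
  facet normal 0.0000 0.0000 -1.0000
    outer loop
      vertex 25.000 4.000 0.000
      vertex 25.000 0.000 0.000
      vertex 0.000 0.000 0.000
    endloop
  endfacet
  facet normal 0.0000 0.0000 -1.0000
    outer loop
      vertex 3.000 4.000 0.000
      vertex 25.000 4.000 0.000
      vertex 0.000 0.000 0.000
    endloop
  endfacet
  facet normal 0.0000 0.0000 -1.0000
    outer loop
      vertex 3.000 14.000 0.000
      vertex 3.000 4.000 0.000
      vertex 0.000 0.000 0.000
    endloop
  endfacet
  facet normal 0.0000 0.0000 -1.0000
    outer loop
      vertex 0.000 14.000 0.000
      vertex 3.000 14.000 0.000
      vertex 0.000 0.000 0.000
    endloop
  endfacet
  facet normal 0.0000 0.0000 1.0000
    outer loop
      vertex 0.000 0.000 11.000
      vertex 25.000 0.000 11.000
      vertex 25.000 4.000 11.000
    endloop
  endfacet
  facet normal 0.0000 0.0000 1.0000
    outer loop
      vertex 0.000 0.000 11.000
      vertex 25.000 4.000 11.000
      vertex 3.000 4.000 11.000
    endloop
  endfacet
  facet normal 0.0000 0.0000 1.0000
    outer loop
      vertex 0.000 0.000 11.000
      vertex 3.000 4.000 11.000
      vertex 3.000 14.000 11.000
    endloop
  endfacet
  facet normal 0.0000 0.0000 1.0000
    outer loop
      vertex 0.000 0.000 11.000
      vertex 3.000 14.000 11.000
      vertex 0.000 14.000 11.000
    endloop
  endfacet
  facet normal 0.0000 -1.0000 0.0000
    outer loop
      vertex 0.000 0.000 0.000
      vertex 25.000 0.000 0.000
      vertex 25.000 0.000 11.000
    endloop
  endfacet
  facet normal 0.0000 -1.0000 0.0000
    outer loop
      vertex 0.000 0.000 0.000
      vertex 25.000 0.000 11.000
      vertex 0.000 0.000 11.000
    endloop
  endfacet
  facet normal 1.0000 0.0000 0.0000
    outer loop
      vertex 25.000 0.000 0.000
      vertex 25.000 4.000 0.000
      vertex 25.000 4.000 11.000
    endloop
  endfacet
  facet normal 1.0000 0.0000 0.0000
    outer loop
      vertex 25.000 0.000 0.000
      vertex 25.000 4.000 11.000
      vertex 25.000 0.000 11.000
    endloop
  endfacet
  facet normal 0.0000 1.0000 0.0000
    outer loop
      vertex 25.000 4.000 0.000
      vertex 3.000 4.000 0.000
      vertex 3.000 4.000 11.000
    endloop
  endfacet
  facet normal 0.0000 1.0000 0.0000
    outer loop
      vertex 25.000 4.000 0.000
      vertex 3.000 4.000 11.000
      vertex 25.000 4.000 11.000
    endloop
  endfacet
  facet normal 1.0000 0.0000 0.0000
    outer loop
      vertex 3.000 4.000 0.000
      vertex 3.000 14.000 0.000
      vertex 3.000 14.000 11.000
    endloop
  endfacet
  facet normal 1.0000 0.0000 0.0000
    outer loop
      vertex 3.000 4.000 0.000
      vertex 3.000 14.000 11.000
      vertex 3.000 4.000 11.000
    endloop
  endfacet
  facet normal 0.0000 1.0000 0.0000
    outer loop
      vertex 3.000 14.000 0.000
      vertex 0.000 14.000 0.000
      vertex 0.000 14.000 11.000
    endloop
  endfacet
  facet normal 0.0000 1.0000 0.0000
    outer loop
      vertex 3.000 14.000 0.000
      vertex 0.000 14.000 11.000
      vertex 3.000 14.000 11.000
    endloop
  endfacet
  facet normal -1.0000 0.0000 0.0000
    outer loop
      vertex 0.000 14.000 0.000
      vertex 0.000 0.000 0.000
      vertex 0.000 0.000 11.000
    endloop
  endfacet
  facet normal -1.0000 0.0000 0.0000
    outer loop
      vertex 0.000 14.000 0.000
      vertex 0.000 0.000 11.000
      vertex 0.000 14.000 11.000
    endloop
  endfacet
endsolid part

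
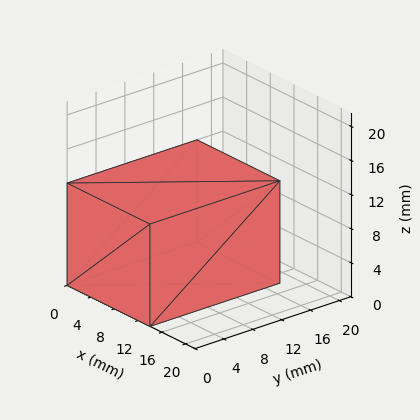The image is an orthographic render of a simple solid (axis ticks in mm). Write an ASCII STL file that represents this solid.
Reading the render: the shape is a rectangular box, roughly 14 × 18 mm footprint and 12 mm tall (dimensions read to the nearest mm from the axis ticks). For the STL, each face is triangulated and given an outward normal.

solid part
  facet normal 0.0000 0.0000 -1.0000
    outer loop
      vertex 14.000 18.000 0.000
      vertex 14.000 0.000 0.000
      vertex 0.000 0.000 0.000
    endloop
  endfacet
  facet normal 0.0000 0.0000 -1.0000
    outer loop
      vertex 0.000 18.000 0.000
      vertex 14.000 18.000 0.000
      vertex 0.000 0.000 0.000
    endloop
  endfacet
  facet normal 0.0000 0.0000 1.0000
    outer loop
      vertex 0.000 0.000 12.000
      vertex 14.000 0.000 12.000
      vertex 14.000 18.000 12.000
    endloop
  endfacet
  facet normal 0.0000 0.0000 1.0000
    outer loop
      vertex 0.000 0.000 12.000
      vertex 14.000 18.000 12.000
      vertex 0.000 18.000 12.000
    endloop
  endfacet
  facet normal 0.0000 -1.0000 0.0000
    outer loop
      vertex 0.000 0.000 0.000
      vertex 14.000 0.000 0.000
      vertex 14.000 0.000 12.000
    endloop
  endfacet
  facet normal 0.0000 -1.0000 0.0000
    outer loop
      vertex 0.000 0.000 0.000
      vertex 14.000 0.000 12.000
      vertex 0.000 0.000 12.000
    endloop
  endfacet
  facet normal 0.0000 1.0000 0.0000
    outer loop
      vertex 14.000 18.000 12.000
      vertex 14.000 18.000 0.000
      vertex 0.000 18.000 0.000
    endloop
  endfacet
  facet normal 0.0000 1.0000 0.0000
    outer loop
      vertex 0.000 18.000 12.000
      vertex 14.000 18.000 12.000
      vertex 0.000 18.000 0.000
    endloop
  endfacet
  facet normal -1.0000 0.0000 0.0000
    outer loop
      vertex 0.000 18.000 12.000
      vertex 0.000 18.000 0.000
      vertex 0.000 0.000 0.000
    endloop
  endfacet
  facet normal -1.0000 0.0000 0.0000
    outer loop
      vertex 0.000 0.000 12.000
      vertex 0.000 18.000 12.000
      vertex 0.000 0.000 0.000
    endloop
  endfacet
  facet normal 1.0000 0.0000 0.0000
    outer loop
      vertex 14.000 0.000 0.000
      vertex 14.000 18.000 0.000
      vertex 14.000 18.000 12.000
    endloop
  endfacet
  facet normal 1.0000 0.0000 0.0000
    outer loop
      vertex 14.000 0.000 0.000
      vertex 14.000 18.000 12.000
      vertex 14.000 0.000 12.000
    endloop
  endfacet
endsolid part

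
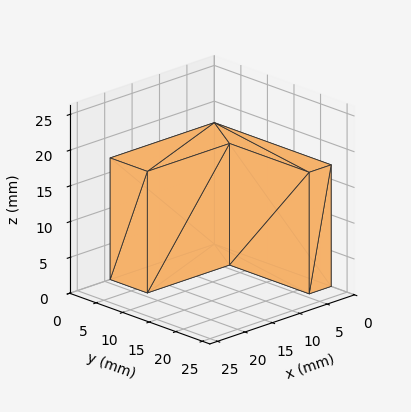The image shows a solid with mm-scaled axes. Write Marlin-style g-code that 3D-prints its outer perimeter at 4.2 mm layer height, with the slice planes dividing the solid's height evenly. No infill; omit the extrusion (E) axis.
Reading the render: the shape is an L-shaped prism: outer 19 × 22 mm, arm thicknesses ≈ 7 mm (horizontal) and 4 mm (vertical), extruded 17 mm in z (dimensions read to the nearest mm from the axis ticks). For the g-code, the solid's height is divided into equal slices at the stated Δz and each level perimeter traced with G1 moves after a G0 lift.

; perimeter-only toolpath
G21 ; units = mm
G90 ; absolute positioning
G28 ; home
; layer 1
G0 Z4.2
G0 X0.0 Y0.0
G1 X19.0 Y0.0
G1 X19.0 Y7.0
G1 X4.0 Y7.0
G1 X4.0 Y22.0
G1 X0.0 Y22.0
G1 X0.0 Y0.0
; layer 2
G0 Z8.5
G0 X0.0 Y0.0
G1 X19.0 Y0.0
G1 X19.0 Y7.0
G1 X4.0 Y7.0
G1 X4.0 Y22.0
G1 X0.0 Y22.0
G1 X0.0 Y0.0
; layer 3
G0 Z12.8
G0 X0.0 Y0.0
G1 X19.0 Y0.0
G1 X19.0 Y7.0
G1 X4.0 Y7.0
G1 X4.0 Y22.0
G1 X0.0 Y22.0
G1 X0.0 Y0.0
; layer 4
G0 Z17.0
G0 X0.0 Y0.0
G1 X19.0 Y0.0
G1 X19.0 Y7.0
G1 X4.0 Y7.0
G1 X4.0 Y22.0
G1 X0.0 Y22.0
G1 X0.0 Y0.0
M2 ; end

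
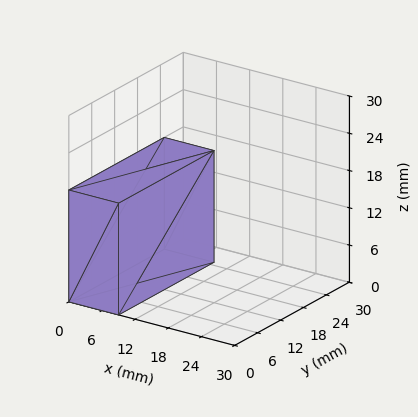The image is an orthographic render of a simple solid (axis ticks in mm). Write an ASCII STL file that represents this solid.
Reading the render: the shape is a rectangular box, roughly 9 × 25 mm footprint and 18 mm tall (dimensions read to the nearest mm from the axis ticks). For the STL, each face is triangulated and given an outward normal.

solid part
  facet normal 0.0000 0.0000 -1.0000
    outer loop
      vertex 9.00 25.00 0.00
      vertex 9.00 0.00 0.00
      vertex 0.00 0.00 0.00
    endloop
  endfacet
  facet normal 0.0000 0.0000 -1.0000
    outer loop
      vertex 0.00 25.00 0.00
      vertex 9.00 25.00 0.00
      vertex 0.00 0.00 0.00
    endloop
  endfacet
  facet normal 0.0000 0.0000 1.0000
    outer loop
      vertex 0.00 0.00 18.00
      vertex 9.00 0.00 18.00
      vertex 9.00 25.00 18.00
    endloop
  endfacet
  facet normal 0.0000 0.0000 1.0000
    outer loop
      vertex 0.00 0.00 18.00
      vertex 9.00 25.00 18.00
      vertex 0.00 25.00 18.00
    endloop
  endfacet
  facet normal 0.0000 -1.0000 0.0000
    outer loop
      vertex 0.00 0.00 0.00
      vertex 9.00 0.00 0.00
      vertex 9.00 0.00 18.00
    endloop
  endfacet
  facet normal 0.0000 -1.0000 0.0000
    outer loop
      vertex 0.00 0.00 0.00
      vertex 9.00 0.00 18.00
      vertex 0.00 0.00 18.00
    endloop
  endfacet
  facet normal 0.0000 1.0000 0.0000
    outer loop
      vertex 9.00 25.00 18.00
      vertex 9.00 25.00 0.00
      vertex 0.00 25.00 0.00
    endloop
  endfacet
  facet normal 0.0000 1.0000 0.0000
    outer loop
      vertex 0.00 25.00 18.00
      vertex 9.00 25.00 18.00
      vertex 0.00 25.00 0.00
    endloop
  endfacet
  facet normal -1.0000 0.0000 0.0000
    outer loop
      vertex 0.00 25.00 18.00
      vertex 0.00 25.00 0.00
      vertex 0.00 0.00 0.00
    endloop
  endfacet
  facet normal -1.0000 0.0000 0.0000
    outer loop
      vertex 0.00 0.00 18.00
      vertex 0.00 25.00 18.00
      vertex 0.00 0.00 0.00
    endloop
  endfacet
  facet normal 1.0000 0.0000 0.0000
    outer loop
      vertex 9.00 0.00 0.00
      vertex 9.00 25.00 0.00
      vertex 9.00 25.00 18.00
    endloop
  endfacet
  facet normal 1.0000 0.0000 0.0000
    outer loop
      vertex 9.00 0.00 0.00
      vertex 9.00 25.00 18.00
      vertex 9.00 0.00 18.00
    endloop
  endfacet
endsolid part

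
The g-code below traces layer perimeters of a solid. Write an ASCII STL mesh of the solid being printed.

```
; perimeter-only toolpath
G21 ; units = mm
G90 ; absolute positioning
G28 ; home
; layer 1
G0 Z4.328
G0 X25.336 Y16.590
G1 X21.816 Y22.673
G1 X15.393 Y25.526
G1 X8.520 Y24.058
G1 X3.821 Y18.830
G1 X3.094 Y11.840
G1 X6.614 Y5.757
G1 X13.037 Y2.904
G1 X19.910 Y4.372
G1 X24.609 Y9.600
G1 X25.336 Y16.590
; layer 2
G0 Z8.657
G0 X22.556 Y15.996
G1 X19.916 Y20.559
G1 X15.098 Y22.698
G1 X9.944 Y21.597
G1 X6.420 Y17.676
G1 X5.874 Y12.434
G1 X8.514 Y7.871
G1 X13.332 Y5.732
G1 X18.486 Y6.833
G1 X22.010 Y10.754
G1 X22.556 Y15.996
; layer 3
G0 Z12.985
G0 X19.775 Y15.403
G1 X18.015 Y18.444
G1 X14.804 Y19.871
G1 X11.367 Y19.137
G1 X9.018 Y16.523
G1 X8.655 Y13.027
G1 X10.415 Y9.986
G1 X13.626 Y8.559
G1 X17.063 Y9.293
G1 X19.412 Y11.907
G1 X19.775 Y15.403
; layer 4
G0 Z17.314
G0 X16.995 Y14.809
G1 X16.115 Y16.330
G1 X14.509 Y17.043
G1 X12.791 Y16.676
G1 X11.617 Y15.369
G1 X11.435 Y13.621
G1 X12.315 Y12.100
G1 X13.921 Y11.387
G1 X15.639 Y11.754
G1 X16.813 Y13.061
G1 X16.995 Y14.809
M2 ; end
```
solid part
  facet normal 0.0000 0.0000 -1.0000
    outer loop
      vertex 15.687 28.354 0.000
      vertex 23.716 24.788 0.000
      vertex 28.116 17.184 0.000
    endloop
  endfacet
  facet normal 0.0000 0.0000 -1.0000
    outer loop
      vertex 7.096 26.519 0.000
      vertex 15.687 28.354 0.000
      vertex 28.116 17.184 0.000
    endloop
  endfacet
  facet normal 0.0000 0.0000 -1.0000
    outer loop
      vertex 1.223 19.984 0.000
      vertex 7.096 26.519 0.000
      vertex 28.116 17.184 0.000
    endloop
  endfacet
  facet normal 0.0000 0.0000 -1.0000
    outer loop
      vertex 0.314 11.246 0.000
      vertex 1.223 19.984 0.000
      vertex 28.116 17.184 0.000
    endloop
  endfacet
  facet normal 0.0000 0.0000 -1.0000
    outer loop
      vertex 4.714 3.642 0.000
      vertex 0.314 11.246 0.000
      vertex 28.116 17.184 0.000
    endloop
  endfacet
  facet normal 0.0000 0.0000 -1.0000
    outer loop
      vertex 12.743 0.076 0.000
      vertex 4.714 3.642 0.000
      vertex 28.116 17.184 0.000
    endloop
  endfacet
  facet normal 0.0000 0.0000 -1.0000
    outer loop
      vertex 21.334 1.911 0.000
      vertex 12.743 0.076 0.000
      vertex 28.116 17.184 0.000
    endloop
  endfacet
  facet normal 0.0000 0.0000 -1.0000
    outer loop
      vertex 27.207 8.446 0.000
      vertex 21.334 1.911 0.000
      vertex 28.116 17.184 0.000
    endloop
  endfacet
  facet normal 0.7341 0.4248 0.5298
    outer loop
      vertex 28.116 17.184 0.000
      vertex 23.716 24.788 0.000
      vertex 14.215 14.215 21.642
    endloop
  endfacet
  facet normal 0.3443 0.7751 0.5298
    outer loop
      vertex 23.716 24.788 0.000
      vertex 15.687 28.354 0.000
      vertex 14.215 14.215 21.642
    endloop
  endfacet
  facet normal -0.1772 0.8294 0.5298
    outer loop
      vertex 15.687 28.354 0.000
      vertex 7.096 26.519 0.000
      vertex 14.215 14.215 21.642
    endloop
  endfacet
  facet normal -0.6308 0.5669 0.5298
    outer loop
      vertex 7.096 26.519 0.000
      vertex 1.223 19.984 0.000
      vertex 14.215 14.215 21.642
    endloop
  endfacet
  facet normal -0.8436 0.0878 0.5298
    outer loop
      vertex 1.223 19.984 0.000
      vertex 0.314 11.246 0.000
      vertex 14.215 14.215 21.642
    endloop
  endfacet
  facet normal -0.7341 -0.4248 0.5298
    outer loop
      vertex 0.314 11.246 0.000
      vertex 4.714 3.642 0.000
      vertex 14.215 14.215 21.642
    endloop
  endfacet
  facet normal -0.3443 -0.7751 0.5298
    outer loop
      vertex 4.714 3.642 0.000
      vertex 12.743 0.076 0.000
      vertex 14.215 14.215 21.642
    endloop
  endfacet
  facet normal 0.1772 -0.8294 0.5298
    outer loop
      vertex 12.743 0.076 0.000
      vertex 21.334 1.911 0.000
      vertex 14.215 14.215 21.642
    endloop
  endfacet
  facet normal 0.6308 -0.5669 0.5298
    outer loop
      vertex 21.334 1.911 0.000
      vertex 27.207 8.446 0.000
      vertex 14.215 14.215 21.642
    endloop
  endfacet
  facet normal 0.8436 -0.0878 0.5298
    outer loop
      vertex 27.207 8.446 0.000
      vertex 28.116 17.184 0.000
      vertex 14.215 14.215 21.642
    endloop
  endfacet
endsolid part

The G0 Z moves step by Δz≈4.328 mm. The G1 loops shrink linearly with z, so the solid tapers from its base footprint up to z≈21.6. Closing with a flat bottom cap and the tapered top and triangulating gives 18 facets — a regular 10-sided pyramid, base circumscribed radius ≈ 14.2 mm, apex at z ≈ 21.6 mm.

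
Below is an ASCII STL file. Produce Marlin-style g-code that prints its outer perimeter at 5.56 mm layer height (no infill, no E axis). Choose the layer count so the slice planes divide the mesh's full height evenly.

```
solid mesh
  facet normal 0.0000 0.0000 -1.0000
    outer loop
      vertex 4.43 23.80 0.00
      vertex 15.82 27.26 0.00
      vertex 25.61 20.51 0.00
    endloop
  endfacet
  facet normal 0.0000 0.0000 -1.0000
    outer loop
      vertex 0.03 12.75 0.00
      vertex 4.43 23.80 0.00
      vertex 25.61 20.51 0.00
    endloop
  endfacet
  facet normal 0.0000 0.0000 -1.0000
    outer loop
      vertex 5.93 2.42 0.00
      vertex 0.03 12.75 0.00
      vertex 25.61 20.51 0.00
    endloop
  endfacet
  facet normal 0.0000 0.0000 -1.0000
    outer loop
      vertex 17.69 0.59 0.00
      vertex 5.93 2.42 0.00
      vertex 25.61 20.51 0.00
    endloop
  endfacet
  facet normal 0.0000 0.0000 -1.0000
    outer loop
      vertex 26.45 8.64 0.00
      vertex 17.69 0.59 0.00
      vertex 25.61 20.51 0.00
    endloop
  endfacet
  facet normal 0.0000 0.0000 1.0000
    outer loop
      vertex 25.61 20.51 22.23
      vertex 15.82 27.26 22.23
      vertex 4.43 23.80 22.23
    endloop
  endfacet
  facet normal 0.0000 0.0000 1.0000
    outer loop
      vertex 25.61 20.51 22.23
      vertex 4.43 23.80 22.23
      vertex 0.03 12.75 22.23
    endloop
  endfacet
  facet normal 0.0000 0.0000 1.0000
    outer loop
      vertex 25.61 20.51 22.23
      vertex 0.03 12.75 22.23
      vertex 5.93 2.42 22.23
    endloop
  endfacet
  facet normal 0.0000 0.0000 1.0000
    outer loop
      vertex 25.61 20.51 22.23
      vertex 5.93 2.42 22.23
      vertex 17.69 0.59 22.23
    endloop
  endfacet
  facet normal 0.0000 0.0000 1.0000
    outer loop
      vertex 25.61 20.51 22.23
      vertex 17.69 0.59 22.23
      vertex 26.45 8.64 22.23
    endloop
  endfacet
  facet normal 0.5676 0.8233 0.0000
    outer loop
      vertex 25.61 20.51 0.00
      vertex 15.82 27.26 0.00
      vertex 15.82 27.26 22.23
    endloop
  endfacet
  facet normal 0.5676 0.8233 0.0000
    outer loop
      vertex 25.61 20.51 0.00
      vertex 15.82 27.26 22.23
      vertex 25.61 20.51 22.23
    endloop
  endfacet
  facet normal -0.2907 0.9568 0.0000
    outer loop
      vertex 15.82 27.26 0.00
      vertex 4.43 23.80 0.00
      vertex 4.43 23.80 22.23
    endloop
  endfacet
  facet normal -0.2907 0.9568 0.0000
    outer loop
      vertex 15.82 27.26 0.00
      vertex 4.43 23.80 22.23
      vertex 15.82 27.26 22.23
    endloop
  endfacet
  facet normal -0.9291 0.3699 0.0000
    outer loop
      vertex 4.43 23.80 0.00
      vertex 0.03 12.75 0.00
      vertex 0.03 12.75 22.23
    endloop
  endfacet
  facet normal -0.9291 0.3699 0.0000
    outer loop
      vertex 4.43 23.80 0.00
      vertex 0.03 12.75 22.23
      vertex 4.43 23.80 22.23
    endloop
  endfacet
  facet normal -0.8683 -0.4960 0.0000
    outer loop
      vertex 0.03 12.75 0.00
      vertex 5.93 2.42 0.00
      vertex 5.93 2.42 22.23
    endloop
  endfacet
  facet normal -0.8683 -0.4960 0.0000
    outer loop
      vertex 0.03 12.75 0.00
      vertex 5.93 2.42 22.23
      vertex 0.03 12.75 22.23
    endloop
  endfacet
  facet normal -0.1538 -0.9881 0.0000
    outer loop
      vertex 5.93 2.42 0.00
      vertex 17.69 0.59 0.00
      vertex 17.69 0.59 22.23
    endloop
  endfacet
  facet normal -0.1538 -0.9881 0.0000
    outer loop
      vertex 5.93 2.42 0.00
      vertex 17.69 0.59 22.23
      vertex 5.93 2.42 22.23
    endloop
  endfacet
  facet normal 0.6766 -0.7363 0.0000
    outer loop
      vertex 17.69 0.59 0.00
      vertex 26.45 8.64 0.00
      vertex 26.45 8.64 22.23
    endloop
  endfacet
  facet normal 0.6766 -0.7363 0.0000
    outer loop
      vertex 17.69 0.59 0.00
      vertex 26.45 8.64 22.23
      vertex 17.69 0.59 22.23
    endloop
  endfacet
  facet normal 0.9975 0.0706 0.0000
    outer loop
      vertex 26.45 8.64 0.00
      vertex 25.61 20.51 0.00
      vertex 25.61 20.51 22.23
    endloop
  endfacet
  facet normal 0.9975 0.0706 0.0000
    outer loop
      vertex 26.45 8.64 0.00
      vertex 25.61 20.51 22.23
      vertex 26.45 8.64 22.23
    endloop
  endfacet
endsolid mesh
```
; perimeter-only toolpath
G21 ; units = mm
G90 ; absolute positioning
G28 ; home
; layer 1
G0 Z5.56
G0 X25.61 Y20.51
G1 X15.82 Y27.26
G1 X4.43 Y23.80
G1 X0.03 Y12.75
G1 X5.93 Y2.42
G1 X17.69 Y0.59
G1 X26.45 Y8.64
G1 X25.61 Y20.51
; layer 2
G0 Z11.12
G0 X25.61 Y20.51
G1 X15.82 Y27.26
G1 X4.43 Y23.80
G1 X0.03 Y12.75
G1 X5.93 Y2.42
G1 X17.69 Y0.59
G1 X26.45 Y8.64
G1 X25.61 Y20.51
; layer 3
G0 Z16.67
G0 X25.61 Y20.51
G1 X15.82 Y27.26
G1 X4.43 Y23.80
G1 X0.03 Y12.75
G1 X5.93 Y2.42
G1 X17.69 Y0.59
G1 X26.45 Y8.64
G1 X25.61 Y20.51
; layer 4
G0 Z22.23
G0 X25.61 Y20.51
G1 X15.82 Y27.26
G1 X4.43 Y23.80
G1 X0.03 Y12.75
G1 X5.93 Y2.42
G1 X17.69 Y0.59
G1 X26.45 Y8.64
G1 X25.61 Y20.51
M2 ; end

The solid is a regular 7-sided prism (a cylinder approximated with 7 flat sides), circumscribed radius ≈ 13.7 mm, height ≈ 22.2 mm. Slicing at Δz = 5.56 mm — 4 equal slices spanning the solid's height, so layer i sits at z = i·h/4 — gives 4 non-empty perimeters. Each is a 7-segment closed polygon; G0 lifts to the layer z and rapids to the start vertex, then G1 traces the edges.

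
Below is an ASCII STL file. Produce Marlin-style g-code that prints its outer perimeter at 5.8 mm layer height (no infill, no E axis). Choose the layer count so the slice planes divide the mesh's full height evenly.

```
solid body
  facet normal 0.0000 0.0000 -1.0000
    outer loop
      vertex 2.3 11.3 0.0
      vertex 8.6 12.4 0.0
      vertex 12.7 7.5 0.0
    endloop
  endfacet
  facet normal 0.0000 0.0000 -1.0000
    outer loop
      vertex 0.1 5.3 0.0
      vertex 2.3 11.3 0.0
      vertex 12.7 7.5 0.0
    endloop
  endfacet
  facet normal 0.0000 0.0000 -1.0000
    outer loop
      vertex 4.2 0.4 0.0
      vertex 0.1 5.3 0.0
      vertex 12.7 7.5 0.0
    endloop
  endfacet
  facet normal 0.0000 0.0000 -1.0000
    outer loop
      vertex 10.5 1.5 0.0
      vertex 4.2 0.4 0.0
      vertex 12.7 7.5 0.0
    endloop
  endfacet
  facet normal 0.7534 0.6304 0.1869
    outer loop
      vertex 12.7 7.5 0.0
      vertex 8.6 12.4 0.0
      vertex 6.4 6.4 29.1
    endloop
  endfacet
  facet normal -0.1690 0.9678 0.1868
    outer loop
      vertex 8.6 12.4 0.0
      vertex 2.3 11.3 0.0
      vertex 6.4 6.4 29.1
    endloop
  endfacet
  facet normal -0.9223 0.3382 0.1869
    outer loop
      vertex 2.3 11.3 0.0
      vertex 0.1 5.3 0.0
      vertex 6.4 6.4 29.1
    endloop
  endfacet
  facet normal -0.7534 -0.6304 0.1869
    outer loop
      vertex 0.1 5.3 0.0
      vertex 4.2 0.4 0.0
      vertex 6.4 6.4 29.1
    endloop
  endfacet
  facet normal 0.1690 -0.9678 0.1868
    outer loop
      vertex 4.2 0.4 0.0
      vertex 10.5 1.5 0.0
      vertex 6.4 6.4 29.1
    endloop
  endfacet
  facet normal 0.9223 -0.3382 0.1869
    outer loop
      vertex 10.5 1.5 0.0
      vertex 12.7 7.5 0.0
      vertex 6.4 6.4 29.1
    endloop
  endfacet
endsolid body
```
; perimeter-only toolpath
G21 ; units = mm
G90 ; absolute positioning
G28 ; home
; layer 1
G0 Z5.8
G0 X11.4 Y7.3
G1 X8.2 Y11.2
G1 X3.1 Y10.3
G1 X1.4 Y5.5
G1 X4.6 Y1.6
G1 X9.7 Y2.5
G1 X11.4 Y7.3
; layer 2
G0 Z11.6
G0 X10.2 Y7.1
G1 X7.7 Y10.0
G1 X3.9 Y9.3
G1 X2.6 Y5.7
G1 X5.1 Y2.8
G1 X8.9 Y3.5
G1 X10.2 Y7.1
; layer 3
G0 Z17.5
G0 X8.9 Y6.8
G1 X7.3 Y8.8
G1 X4.8 Y8.4
G1 X3.9 Y6.0
G1 X5.5 Y4.0
G1 X8.0 Y4.4
G1 X8.9 Y6.8
; layer 4
G0 Z23.3
G0 X7.7 Y6.6
G1 X6.8 Y7.6
G1 X5.6 Y7.4
G1 X5.1 Y6.2
G1 X6.0 Y5.2
G1 X7.2 Y5.4
G1 X7.7 Y6.6
M2 ; end

The solid is a regular 6-sided pyramid, base circumscribed radius ≈ 6.4 mm, apex at z ≈ 29.1 mm. Slicing at Δz = 5.8 mm — 5 equal slices spanning the solid's height, so layer i sits at z = i·h/5 — gives 4 non-empty perimeters. Each is a 6-segment closed polygon; G0 lifts to the layer z and rapids to the start vertex, then G1 traces the edges. The cross-section shrinks linearly with z (the slice at the apex is degenerate and omitted).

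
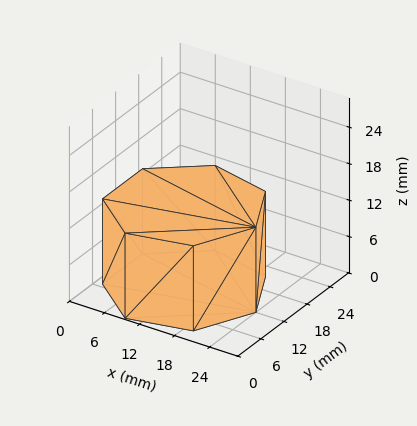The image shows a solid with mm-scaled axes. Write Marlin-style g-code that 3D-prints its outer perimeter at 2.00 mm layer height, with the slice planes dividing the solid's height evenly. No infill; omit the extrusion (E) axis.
Reading the render: the shape is a regular 7-sided prism (a cylinder approximated with 7 flat sides), circumscribed radius ≈ 12 mm, height ≈ 14 mm (dimensions read to the nearest mm from the axis ticks). For the g-code, the solid's height is divided into equal slices at the stated Δz and each level perimeter traced with G1 moves after a G0 lift.

; perimeter-only toolpath
G21 ; units = mm
G90 ; absolute positioning
G28 ; home
; layer 1
G0 Z2.00
G0 X24.00 Y12.00
G1 X19.48 Y21.38
G1 X9.33 Y23.70
G1 X1.19 Y17.21
G1 X1.19 Y6.79
G1 X9.33 Y0.30
G1 X19.48 Y2.62
G1 X24.00 Y12.00
; layer 2
G0 Z4.00
G0 X24.00 Y12.00
G1 X19.48 Y21.38
G1 X9.33 Y23.70
G1 X1.19 Y17.21
G1 X1.19 Y6.79
G1 X9.33 Y0.30
G1 X19.48 Y2.62
G1 X24.00 Y12.00
; layer 3
G0 Z6.00
G0 X24.00 Y12.00
G1 X19.48 Y21.38
G1 X9.33 Y23.70
G1 X1.19 Y17.21
G1 X1.19 Y6.79
G1 X9.33 Y0.30
G1 X19.48 Y2.62
G1 X24.00 Y12.00
; layer 4
G0 Z8.00
G0 X24.00 Y12.00
G1 X19.48 Y21.38
G1 X9.33 Y23.70
G1 X1.19 Y17.21
G1 X1.19 Y6.79
G1 X9.33 Y0.30
G1 X19.48 Y2.62
G1 X24.00 Y12.00
; layer 5
G0 Z10.00
G0 X24.00 Y12.00
G1 X19.48 Y21.38
G1 X9.33 Y23.70
G1 X1.19 Y17.21
G1 X1.19 Y6.79
G1 X9.33 Y0.30
G1 X19.48 Y2.62
G1 X24.00 Y12.00
; layer 6
G0 Z12.00
G0 X24.00 Y12.00
G1 X19.48 Y21.38
G1 X9.33 Y23.70
G1 X1.19 Y17.21
G1 X1.19 Y6.79
G1 X9.33 Y0.30
G1 X19.48 Y2.62
G1 X24.00 Y12.00
; layer 7
G0 Z14.00
G0 X24.00 Y12.00
G1 X19.48 Y21.38
G1 X9.33 Y23.70
G1 X1.19 Y17.21
G1 X1.19 Y6.79
G1 X9.33 Y0.30
G1 X19.48 Y2.62
G1 X24.00 Y12.00
M2 ; end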